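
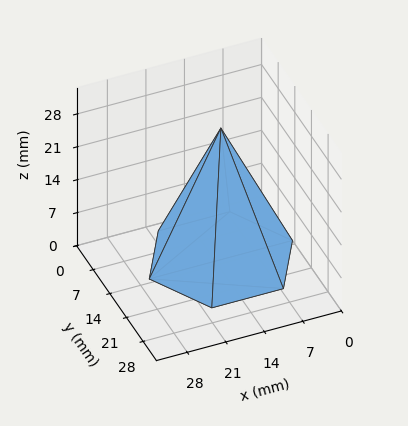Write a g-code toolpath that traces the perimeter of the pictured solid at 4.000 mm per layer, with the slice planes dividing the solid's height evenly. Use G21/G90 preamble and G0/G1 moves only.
Reading the render: the shape is a regular 6-sided pyramid, base circumscribed radius ≈ 13 mm, apex at z ≈ 28 mm (dimensions read to the nearest mm from the axis ticks). For the g-code, the solid's height is divided into equal slices at the stated Δz and each level perimeter traced with G1 moves after a G0 lift.

; perimeter-only toolpath
G21 ; units = mm
G90 ; absolute positioning
G28 ; home
; layer 1
G0 Z4.000
G0 X24.143 Y13.000
G1 X18.571 Y22.650
G1 X7.429 Y22.650
G1 X1.857 Y13.000
G1 X7.429 Y3.350
G1 X18.571 Y3.350
G1 X24.143 Y13.000
; layer 2
G0 Z8.000
G0 X22.286 Y13.000
G1 X17.643 Y21.041
G1 X8.357 Y21.041
G1 X3.714 Y13.000
G1 X8.357 Y4.959
G1 X17.643 Y4.959
G1 X22.286 Y13.000
; layer 3
G0 Z12.000
G0 X20.429 Y13.000
G1 X16.714 Y19.433
G1 X9.286 Y19.433
G1 X5.571 Y13.000
G1 X9.286 Y6.567
G1 X16.714 Y6.567
G1 X20.429 Y13.000
; layer 4
G0 Z16.000
G0 X18.571 Y13.000
G1 X15.786 Y17.825
G1 X10.214 Y17.825
G1 X7.429 Y13.000
G1 X10.214 Y8.175
G1 X15.786 Y8.175
G1 X18.571 Y13.000
; layer 5
G0 Z20.000
G0 X16.714 Y13.000
G1 X14.857 Y16.217
G1 X11.143 Y16.217
G1 X9.286 Y13.000
G1 X11.143 Y9.783
G1 X14.857 Y9.783
G1 X16.714 Y13.000
; layer 6
G0 Z24.000
G0 X14.857 Y13.000
G1 X13.929 Y14.608
G1 X12.071 Y14.608
G1 X11.143 Y13.000
G1 X12.071 Y11.392
G1 X13.929 Y11.392
G1 X14.857 Y13.000
M2 ; end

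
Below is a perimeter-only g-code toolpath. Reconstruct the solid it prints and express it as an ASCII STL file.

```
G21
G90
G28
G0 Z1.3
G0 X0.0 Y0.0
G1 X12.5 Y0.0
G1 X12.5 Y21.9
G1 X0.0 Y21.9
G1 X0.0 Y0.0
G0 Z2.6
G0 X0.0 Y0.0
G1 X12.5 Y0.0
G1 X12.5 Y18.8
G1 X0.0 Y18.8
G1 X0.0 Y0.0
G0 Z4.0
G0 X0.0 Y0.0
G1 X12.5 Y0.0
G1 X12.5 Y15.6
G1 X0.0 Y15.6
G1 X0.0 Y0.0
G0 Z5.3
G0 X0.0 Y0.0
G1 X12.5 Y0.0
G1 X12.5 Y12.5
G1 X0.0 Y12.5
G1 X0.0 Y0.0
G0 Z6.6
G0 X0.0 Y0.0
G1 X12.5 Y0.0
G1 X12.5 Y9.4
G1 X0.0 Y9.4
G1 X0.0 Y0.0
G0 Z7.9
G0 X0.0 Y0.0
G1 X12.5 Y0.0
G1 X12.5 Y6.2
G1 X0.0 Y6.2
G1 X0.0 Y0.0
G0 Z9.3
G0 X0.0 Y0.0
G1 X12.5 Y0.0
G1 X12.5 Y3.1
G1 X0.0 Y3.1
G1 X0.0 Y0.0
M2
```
solid part
  facet normal 0.0000 0.0000 -1.0000
    outer loop
      vertex 12.5 25.0 0.0
      vertex 12.5 0.0 0.0
      vertex 0.0 0.0 0.0
    endloop
  endfacet
  facet normal 0.0000 0.0000 -1.0000
    outer loop
      vertex 0.0 25.0 0.0
      vertex 12.5 25.0 0.0
      vertex 0.0 0.0 0.0
    endloop
  endfacet
  facet normal 0.0000 -1.0000 0.0000
    outer loop
      vertex 0.0 0.0 0.0
      vertex 12.5 0.0 0.0
      vertex 12.5 0.0 10.6
    endloop
  endfacet
  facet normal 0.0000 -1.0000 0.0000
    outer loop
      vertex 0.0 0.0 0.0
      vertex 12.5 0.0 10.6
      vertex 0.0 0.0 10.6
    endloop
  endfacet
  facet normal 0.0000 0.3904 0.9207
    outer loop
      vertex 0.0 0.0 10.6
      vertex 12.5 0.0 10.6
      vertex 12.5 25.0 0.0
    endloop
  endfacet
  facet normal 0.0000 0.3904 0.9207
    outer loop
      vertex 0.0 0.0 10.6
      vertex 12.5 25.0 0.0
      vertex 0.0 25.0 0.0
    endloop
  endfacet
  facet normal -1.0000 0.0000 0.0000
    outer loop
      vertex 0.0 0.0 10.6
      vertex 0.0 25.0 0.0
      vertex 0.0 0.0 0.0
    endloop
  endfacet
  facet normal 1.0000 0.0000 0.0000
    outer loop
      vertex 12.5 0.0 0.0
      vertex 12.5 25.0 0.0
      vertex 12.5 0.0 10.6
    endloop
  endfacet
endsolid part

The G0 Z moves step by Δz≈1.3 mm. The G1 loops shrink linearly with z, so the solid tapers from its base footprint up to z≈10.6. Closing with a flat bottom cap and the tapered top and triangulating gives 8 facets — a wedge (ramp): 12.5 × 25 mm base, rising to 10.6 mm along the y=0 edge and sloping linearly to z=0 at y=25.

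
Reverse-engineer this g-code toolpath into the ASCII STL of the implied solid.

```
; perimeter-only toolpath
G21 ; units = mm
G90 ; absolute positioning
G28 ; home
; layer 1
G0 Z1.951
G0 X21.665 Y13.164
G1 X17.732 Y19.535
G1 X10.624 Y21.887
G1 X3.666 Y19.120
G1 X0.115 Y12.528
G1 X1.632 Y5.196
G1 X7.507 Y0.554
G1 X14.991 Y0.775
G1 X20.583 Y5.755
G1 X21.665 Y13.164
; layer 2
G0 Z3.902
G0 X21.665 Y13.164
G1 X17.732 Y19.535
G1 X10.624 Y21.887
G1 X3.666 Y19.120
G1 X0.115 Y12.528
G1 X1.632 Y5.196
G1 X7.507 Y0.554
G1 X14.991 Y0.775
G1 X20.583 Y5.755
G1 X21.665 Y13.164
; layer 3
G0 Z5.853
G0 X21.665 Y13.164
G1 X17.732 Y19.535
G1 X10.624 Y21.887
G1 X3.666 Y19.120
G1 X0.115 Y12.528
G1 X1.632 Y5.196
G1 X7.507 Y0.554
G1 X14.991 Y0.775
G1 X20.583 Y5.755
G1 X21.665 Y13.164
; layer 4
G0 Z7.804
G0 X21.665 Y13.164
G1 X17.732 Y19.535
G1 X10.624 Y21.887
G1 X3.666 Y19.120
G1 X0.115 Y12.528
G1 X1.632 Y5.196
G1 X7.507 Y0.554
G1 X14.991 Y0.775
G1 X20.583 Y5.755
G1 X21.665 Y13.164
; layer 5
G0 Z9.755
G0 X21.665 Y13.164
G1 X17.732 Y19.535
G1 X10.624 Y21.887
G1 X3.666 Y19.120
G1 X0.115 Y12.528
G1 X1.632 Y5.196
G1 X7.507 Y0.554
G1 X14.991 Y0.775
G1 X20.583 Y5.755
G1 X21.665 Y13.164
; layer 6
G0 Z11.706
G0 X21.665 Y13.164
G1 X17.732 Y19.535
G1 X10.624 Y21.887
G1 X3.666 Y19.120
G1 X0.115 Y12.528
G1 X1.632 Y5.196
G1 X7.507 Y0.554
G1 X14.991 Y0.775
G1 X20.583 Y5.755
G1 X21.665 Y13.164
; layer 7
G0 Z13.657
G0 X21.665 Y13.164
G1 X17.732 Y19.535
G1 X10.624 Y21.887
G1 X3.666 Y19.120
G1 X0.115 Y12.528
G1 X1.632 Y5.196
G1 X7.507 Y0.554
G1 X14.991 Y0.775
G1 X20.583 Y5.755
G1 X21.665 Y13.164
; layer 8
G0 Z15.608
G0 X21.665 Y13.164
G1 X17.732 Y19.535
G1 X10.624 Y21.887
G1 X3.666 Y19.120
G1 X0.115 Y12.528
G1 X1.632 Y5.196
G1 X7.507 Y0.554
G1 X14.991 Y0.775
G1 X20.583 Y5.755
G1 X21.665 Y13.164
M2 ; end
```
solid part
  facet normal 0.0000 0.0000 -1.0000
    outer loop
      vertex 10.624 21.887 0.000
      vertex 17.732 19.535 0.000
      vertex 21.665 13.164 0.000
    endloop
  endfacet
  facet normal 0.0000 0.0000 -1.0000
    outer loop
      vertex 3.666 19.120 0.000
      vertex 10.624 21.887 0.000
      vertex 21.665 13.164 0.000
    endloop
  endfacet
  facet normal 0.0000 0.0000 -1.0000
    outer loop
      vertex 0.115 12.528 0.000
      vertex 3.666 19.120 0.000
      vertex 21.665 13.164 0.000
    endloop
  endfacet
  facet normal 0.0000 0.0000 -1.0000
    outer loop
      vertex 1.632 5.196 0.000
      vertex 0.115 12.528 0.000
      vertex 21.665 13.164 0.000
    endloop
  endfacet
  facet normal 0.0000 0.0000 -1.0000
    outer loop
      vertex 7.507 0.554 0.000
      vertex 1.632 5.196 0.000
      vertex 21.665 13.164 0.000
    endloop
  endfacet
  facet normal 0.0000 0.0000 -1.0000
    outer loop
      vertex 14.991 0.775 0.000
      vertex 7.507 0.554 0.000
      vertex 21.665 13.164 0.000
    endloop
  endfacet
  facet normal 0.0000 0.0000 -1.0000
    outer loop
      vertex 20.583 5.755 0.000
      vertex 14.991 0.775 0.000
      vertex 21.665 13.164 0.000
    endloop
  endfacet
  facet normal 0.0000 0.0000 1.0000
    outer loop
      vertex 21.665 13.164 15.608
      vertex 17.732 19.535 15.608
      vertex 10.624 21.887 15.608
    endloop
  endfacet
  facet normal 0.0000 0.0000 1.0000
    outer loop
      vertex 21.665 13.164 15.608
      vertex 10.624 21.887 15.608
      vertex 3.666 19.120 15.608
    endloop
  endfacet
  facet normal 0.0000 0.0000 1.0000
    outer loop
      vertex 21.665 13.164 15.608
      vertex 3.666 19.120 15.608
      vertex 0.115 12.528 15.608
    endloop
  endfacet
  facet normal 0.0000 0.0000 1.0000
    outer loop
      vertex 21.665 13.164 15.608
      vertex 0.115 12.528 15.608
      vertex 1.632 5.196 15.608
    endloop
  endfacet
  facet normal 0.0000 0.0000 1.0000
    outer loop
      vertex 21.665 13.164 15.608
      vertex 1.632 5.196 15.608
      vertex 7.507 0.554 15.608
    endloop
  endfacet
  facet normal 0.0000 0.0000 1.0000
    outer loop
      vertex 21.665 13.164 15.608
      vertex 7.507 0.554 15.608
      vertex 14.991 0.775 15.608
    endloop
  endfacet
  facet normal 0.0000 0.0000 1.0000
    outer loop
      vertex 21.665 13.164 15.608
      vertex 14.991 0.775 15.608
      vertex 20.583 5.755 15.608
    endloop
  endfacet
  facet normal 0.8509 0.5253 0.0000
    outer loop
      vertex 21.665 13.164 0.000
      vertex 17.732 19.535 0.000
      vertex 17.732 19.535 15.608
    endloop
  endfacet
  facet normal 0.8509 0.5253 0.0000
    outer loop
      vertex 21.665 13.164 0.000
      vertex 17.732 19.535 15.608
      vertex 21.665 13.164 15.608
    endloop
  endfacet
  facet normal 0.3141 0.9494 0.0000
    outer loop
      vertex 17.732 19.535 0.000
      vertex 10.624 21.887 0.000
      vertex 10.624 21.887 15.608
    endloop
  endfacet
  facet normal 0.3141 0.9494 0.0000
    outer loop
      vertex 17.732 19.535 0.000
      vertex 10.624 21.887 15.608
      vertex 17.732 19.535 15.608
    endloop
  endfacet
  facet normal -0.3695 0.9292 0.0000
    outer loop
      vertex 10.624 21.887 0.000
      vertex 3.666 19.120 0.000
      vertex 3.666 19.120 15.608
    endloop
  endfacet
  facet normal -0.3695 0.9292 0.0000
    outer loop
      vertex 10.624 21.887 0.000
      vertex 3.666 19.120 15.608
      vertex 10.624 21.887 15.608
    endloop
  endfacet
  facet normal -0.8804 0.4743 0.0000
    outer loop
      vertex 3.666 19.120 0.000
      vertex 0.115 12.528 0.000
      vertex 0.115 12.528 15.608
    endloop
  endfacet
  facet normal -0.8804 0.4743 0.0000
    outer loop
      vertex 3.666 19.120 0.000
      vertex 0.115 12.528 15.608
      vertex 3.666 19.120 15.608
    endloop
  endfacet
  facet normal -0.9793 -0.2026 0.0000
    outer loop
      vertex 0.115 12.528 0.000
      vertex 1.632 5.196 0.000
      vertex 1.632 5.196 15.608
    endloop
  endfacet
  facet normal -0.9793 -0.2026 0.0000
    outer loop
      vertex 0.115 12.528 0.000
      vertex 1.632 5.196 15.608
      vertex 0.115 12.528 15.608
    endloop
  endfacet
  facet normal -0.6200 -0.7846 0.0000
    outer loop
      vertex 1.632 5.196 0.000
      vertex 7.507 0.554 0.000
      vertex 7.507 0.554 15.608
    endloop
  endfacet
  facet normal -0.6200 -0.7846 0.0000
    outer loop
      vertex 1.632 5.196 0.000
      vertex 7.507 0.554 15.608
      vertex 1.632 5.196 15.608
    endloop
  endfacet
  facet normal 0.0295 -0.9996 0.0000
    outer loop
      vertex 7.507 0.554 0.000
      vertex 14.991 0.775 0.000
      vertex 14.991 0.775 15.608
    endloop
  endfacet
  facet normal 0.0295 -0.9996 0.0000
    outer loop
      vertex 7.507 0.554 0.000
      vertex 14.991 0.775 15.608
      vertex 7.507 0.554 15.608
    endloop
  endfacet
  facet normal 0.6651 -0.7468 0.0000
    outer loop
      vertex 14.991 0.775 0.000
      vertex 20.583 5.755 0.000
      vertex 20.583 5.755 15.608
    endloop
  endfacet
  facet normal 0.6651 -0.7468 0.0000
    outer loop
      vertex 14.991 0.775 0.000
      vertex 20.583 5.755 15.608
      vertex 14.991 0.775 15.608
    endloop
  endfacet
  facet normal 0.9895 -0.1445 0.0000
    outer loop
      vertex 20.583 5.755 0.000
      vertex 21.665 13.164 0.000
      vertex 21.665 13.164 15.608
    endloop
  endfacet
  facet normal 0.9895 -0.1445 0.0000
    outer loop
      vertex 20.583 5.755 0.000
      vertex 21.665 13.164 15.608
      vertex 20.583 5.755 15.608
    endloop
  endfacet
endsolid part

The G0 Z moves step by Δz≈1.951 mm. Every layer's G1 loop is the same polygon, so the solid is a straight extrusion of it from z=0 to z≈15.6. Closing with flat bottom and top caps and triangulating gives 32 facets — a regular 9-sided prism (a cylinder approximated with 9 flat sides), circumscribed radius ≈ 10.9 mm, height ≈ 15.6 mm.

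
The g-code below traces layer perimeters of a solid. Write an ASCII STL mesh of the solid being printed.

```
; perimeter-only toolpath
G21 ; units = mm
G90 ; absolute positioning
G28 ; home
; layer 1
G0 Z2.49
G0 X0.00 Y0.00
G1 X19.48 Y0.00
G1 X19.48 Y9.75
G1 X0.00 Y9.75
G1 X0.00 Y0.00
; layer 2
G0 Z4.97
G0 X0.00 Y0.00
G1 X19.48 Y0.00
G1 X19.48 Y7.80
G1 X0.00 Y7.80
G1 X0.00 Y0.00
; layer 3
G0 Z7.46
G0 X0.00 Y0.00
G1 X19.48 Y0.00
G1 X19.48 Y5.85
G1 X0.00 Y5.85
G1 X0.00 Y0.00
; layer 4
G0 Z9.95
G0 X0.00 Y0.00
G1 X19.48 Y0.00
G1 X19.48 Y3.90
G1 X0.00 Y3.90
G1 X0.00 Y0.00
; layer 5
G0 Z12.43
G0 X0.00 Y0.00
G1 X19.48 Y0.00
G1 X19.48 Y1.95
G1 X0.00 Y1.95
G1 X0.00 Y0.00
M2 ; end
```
solid part
  facet normal 0.0000 0.0000 -1.0000
    outer loop
      vertex 19.48 11.70 0.00
      vertex 19.48 0.00 0.00
      vertex 0.00 0.00 0.00
    endloop
  endfacet
  facet normal 0.0000 0.0000 -1.0000
    outer loop
      vertex 0.00 11.70 0.00
      vertex 19.48 11.70 0.00
      vertex 0.00 0.00 0.00
    endloop
  endfacet
  facet normal 0.0000 -1.0000 0.0000
    outer loop
      vertex 0.00 0.00 0.00
      vertex 19.48 0.00 0.00
      vertex 19.48 0.00 14.92
    endloop
  endfacet
  facet normal 0.0000 -1.0000 0.0000
    outer loop
      vertex 0.00 0.00 0.00
      vertex 19.48 0.00 14.92
      vertex 0.00 0.00 14.92
    endloop
  endfacet
  facet normal 0.0000 0.7869 0.6171
    outer loop
      vertex 0.00 0.00 14.92
      vertex 19.48 0.00 14.92
      vertex 19.48 11.70 0.00
    endloop
  endfacet
  facet normal 0.0000 0.7869 0.6171
    outer loop
      vertex 0.00 0.00 14.92
      vertex 19.48 11.70 0.00
      vertex 0.00 11.70 0.00
    endloop
  endfacet
  facet normal -1.0000 0.0000 0.0000
    outer loop
      vertex 0.00 0.00 14.92
      vertex 0.00 11.70 0.00
      vertex 0.00 0.00 0.00
    endloop
  endfacet
  facet normal 1.0000 0.0000 0.0000
    outer loop
      vertex 19.48 0.00 0.00
      vertex 19.48 11.70 0.00
      vertex 19.48 0.00 14.92
    endloop
  endfacet
endsolid part

The G0 Z moves step by Δz≈2.49 mm. The G1 loops shrink linearly with z, so the solid tapers from its base footprint up to z≈14.9. Closing with a flat bottom cap and the tapered top and triangulating gives 8 facets — a wedge (ramp): 19.5 × 11.7 mm base, rising to 14.9 mm along the y=0 edge and sloping linearly to z=0 at y=11.7.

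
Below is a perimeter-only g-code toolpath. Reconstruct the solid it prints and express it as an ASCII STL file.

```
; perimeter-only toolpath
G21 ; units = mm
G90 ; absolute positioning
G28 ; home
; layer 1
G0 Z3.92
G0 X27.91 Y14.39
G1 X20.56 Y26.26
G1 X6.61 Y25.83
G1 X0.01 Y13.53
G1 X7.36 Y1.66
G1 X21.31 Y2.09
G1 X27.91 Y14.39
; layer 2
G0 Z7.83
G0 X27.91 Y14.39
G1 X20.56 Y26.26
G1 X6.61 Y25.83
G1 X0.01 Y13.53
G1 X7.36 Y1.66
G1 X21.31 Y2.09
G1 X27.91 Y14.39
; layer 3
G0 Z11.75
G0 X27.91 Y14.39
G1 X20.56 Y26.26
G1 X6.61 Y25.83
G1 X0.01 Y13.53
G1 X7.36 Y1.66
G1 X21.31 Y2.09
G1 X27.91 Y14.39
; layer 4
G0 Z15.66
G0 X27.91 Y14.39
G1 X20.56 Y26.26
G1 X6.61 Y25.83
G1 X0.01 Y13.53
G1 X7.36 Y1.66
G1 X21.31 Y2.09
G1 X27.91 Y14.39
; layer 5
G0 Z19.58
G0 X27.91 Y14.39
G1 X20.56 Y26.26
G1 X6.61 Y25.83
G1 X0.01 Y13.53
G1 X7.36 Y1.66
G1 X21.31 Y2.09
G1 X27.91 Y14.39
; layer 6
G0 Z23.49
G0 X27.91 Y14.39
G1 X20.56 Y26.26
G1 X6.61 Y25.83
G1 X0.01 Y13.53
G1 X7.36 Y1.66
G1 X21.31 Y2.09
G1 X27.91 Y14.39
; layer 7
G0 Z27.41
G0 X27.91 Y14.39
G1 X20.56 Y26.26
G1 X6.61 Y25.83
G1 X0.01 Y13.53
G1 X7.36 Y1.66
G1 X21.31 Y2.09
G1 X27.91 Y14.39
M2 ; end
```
solid part
  facet normal 0.0000 0.0000 -1.0000
    outer loop
      vertex 6.61 25.83 0.00
      vertex 20.56 26.26 0.00
      vertex 27.91 14.39 0.00
    endloop
  endfacet
  facet normal 0.0000 0.0000 -1.0000
    outer loop
      vertex 0.01 13.53 0.00
      vertex 6.61 25.83 0.00
      vertex 27.91 14.39 0.00
    endloop
  endfacet
  facet normal 0.0000 0.0000 -1.0000
    outer loop
      vertex 7.36 1.66 0.00
      vertex 0.01 13.53 0.00
      vertex 27.91 14.39 0.00
    endloop
  endfacet
  facet normal 0.0000 0.0000 -1.0000
    outer loop
      vertex 21.31 2.09 0.00
      vertex 7.36 1.66 0.00
      vertex 27.91 14.39 0.00
    endloop
  endfacet
  facet normal 0.0000 0.0000 1.0000
    outer loop
      vertex 27.91 14.39 27.41
      vertex 20.56 26.26 27.41
      vertex 6.61 25.83 27.41
    endloop
  endfacet
  facet normal 0.0000 0.0000 1.0000
    outer loop
      vertex 27.91 14.39 27.41
      vertex 6.61 25.83 27.41
      vertex 0.01 13.53 27.41
    endloop
  endfacet
  facet normal 0.0000 0.0000 1.0000
    outer loop
      vertex 27.91 14.39 27.41
      vertex 0.01 13.53 27.41
      vertex 7.36 1.66 27.41
    endloop
  endfacet
  facet normal 0.0000 0.0000 1.0000
    outer loop
      vertex 27.91 14.39 27.41
      vertex 7.36 1.66 27.41
      vertex 21.31 2.09 27.41
    endloop
  endfacet
  facet normal 0.8502 0.5265 0.0000
    outer loop
      vertex 27.91 14.39 0.00
      vertex 20.56 26.26 0.00
      vertex 20.56 26.26 27.41
    endloop
  endfacet
  facet normal 0.8502 0.5265 0.0000
    outer loop
      vertex 27.91 14.39 0.00
      vertex 20.56 26.26 27.41
      vertex 27.91 14.39 27.41
    endloop
  endfacet
  facet normal -0.0308 0.9995 0.0000
    outer loop
      vertex 20.56 26.26 0.00
      vertex 6.61 25.83 0.00
      vertex 6.61 25.83 27.41
    endloop
  endfacet
  facet normal -0.0308 0.9995 0.0000
    outer loop
      vertex 20.56 26.26 0.00
      vertex 6.61 25.83 27.41
      vertex 20.56 26.26 27.41
    endloop
  endfacet
  facet normal -0.8812 0.4728 0.0000
    outer loop
      vertex 6.61 25.83 0.00
      vertex 0.01 13.53 0.00
      vertex 0.01 13.53 27.41
    endloop
  endfacet
  facet normal -0.8812 0.4728 0.0000
    outer loop
      vertex 6.61 25.83 0.00
      vertex 0.01 13.53 27.41
      vertex 6.61 25.83 27.41
    endloop
  endfacet
  facet normal -0.8502 -0.5265 0.0000
    outer loop
      vertex 0.01 13.53 0.00
      vertex 7.36 1.66 0.00
      vertex 7.36 1.66 27.41
    endloop
  endfacet
  facet normal -0.8502 -0.5265 0.0000
    outer loop
      vertex 0.01 13.53 0.00
      vertex 7.36 1.66 27.41
      vertex 0.01 13.53 27.41
    endloop
  endfacet
  facet normal 0.0308 -0.9995 0.0000
    outer loop
      vertex 7.36 1.66 0.00
      vertex 21.31 2.09 0.00
      vertex 21.31 2.09 27.41
    endloop
  endfacet
  facet normal 0.0308 -0.9995 0.0000
    outer loop
      vertex 7.36 1.66 0.00
      vertex 21.31 2.09 27.41
      vertex 7.36 1.66 27.41
    endloop
  endfacet
  facet normal 0.8812 -0.4728 0.0000
    outer loop
      vertex 21.31 2.09 0.00
      vertex 27.91 14.39 0.00
      vertex 27.91 14.39 27.41
    endloop
  endfacet
  facet normal 0.8812 -0.4728 0.0000
    outer loop
      vertex 21.31 2.09 0.00
      vertex 27.91 14.39 27.41
      vertex 21.31 2.09 27.41
    endloop
  endfacet
endsolid part

The G0 Z moves step by Δz≈3.92 mm. Every layer's G1 loop is the same polygon, so the solid is a straight extrusion of it from z=0 to z≈27.4. Closing with flat bottom and top caps and triangulating gives 20 facets — a regular 6-sided prism (a cylinder approximated with 6 flat sides), circumscribed radius ≈ 14 mm, height ≈ 27.4 mm.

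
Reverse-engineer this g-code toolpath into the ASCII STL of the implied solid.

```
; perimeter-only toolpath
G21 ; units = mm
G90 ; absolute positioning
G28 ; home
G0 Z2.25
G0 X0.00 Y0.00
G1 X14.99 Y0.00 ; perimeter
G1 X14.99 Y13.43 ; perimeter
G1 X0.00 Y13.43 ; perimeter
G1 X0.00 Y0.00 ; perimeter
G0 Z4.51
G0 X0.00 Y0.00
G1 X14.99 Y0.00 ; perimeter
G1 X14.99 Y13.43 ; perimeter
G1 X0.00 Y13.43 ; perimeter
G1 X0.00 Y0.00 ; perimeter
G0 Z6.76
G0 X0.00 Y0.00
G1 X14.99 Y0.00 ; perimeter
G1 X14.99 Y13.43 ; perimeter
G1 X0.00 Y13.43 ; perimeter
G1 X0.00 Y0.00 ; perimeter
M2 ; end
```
solid part
  facet normal 0.0000 0.0000 -1.0000
    outer loop
      vertex 14.99 13.43 0.00
      vertex 14.99 0.00 0.00
      vertex 0.00 0.00 0.00
    endloop
  endfacet
  facet normal 0.0000 0.0000 -1.0000
    outer loop
      vertex 0.00 13.43 0.00
      vertex 14.99 13.43 0.00
      vertex 0.00 0.00 0.00
    endloop
  endfacet
  facet normal 0.0000 0.0000 1.0000
    outer loop
      vertex 0.00 0.00 6.76
      vertex 14.99 0.00 6.76
      vertex 14.99 13.43 6.76
    endloop
  endfacet
  facet normal 0.0000 0.0000 1.0000
    outer loop
      vertex 0.00 0.00 6.76
      vertex 14.99 13.43 6.76
      vertex 0.00 13.43 6.76
    endloop
  endfacet
  facet normal 0.0000 -1.0000 0.0000
    outer loop
      vertex 0.00 0.00 0.00
      vertex 14.99 0.00 0.00
      vertex 14.99 0.00 6.76
    endloop
  endfacet
  facet normal 0.0000 -1.0000 0.0000
    outer loop
      vertex 0.00 0.00 0.00
      vertex 14.99 0.00 6.76
      vertex 0.00 0.00 6.76
    endloop
  endfacet
  facet normal 0.0000 1.0000 0.0000
    outer loop
      vertex 14.99 13.43 6.76
      vertex 14.99 13.43 0.00
      vertex 0.00 13.43 0.00
    endloop
  endfacet
  facet normal 0.0000 1.0000 0.0000
    outer loop
      vertex 0.00 13.43 6.76
      vertex 14.99 13.43 6.76
      vertex 0.00 13.43 0.00
    endloop
  endfacet
  facet normal -1.0000 0.0000 0.0000
    outer loop
      vertex 0.00 13.43 6.76
      vertex 0.00 13.43 0.00
      vertex 0.00 0.00 0.00
    endloop
  endfacet
  facet normal -1.0000 0.0000 0.0000
    outer loop
      vertex 0.00 0.00 6.76
      vertex 0.00 13.43 6.76
      vertex 0.00 0.00 0.00
    endloop
  endfacet
  facet normal 1.0000 0.0000 0.0000
    outer loop
      vertex 14.99 0.00 0.00
      vertex 14.99 13.43 0.00
      vertex 14.99 13.43 6.76
    endloop
  endfacet
  facet normal 1.0000 0.0000 0.0000
    outer loop
      vertex 14.99 0.00 0.00
      vertex 14.99 13.43 6.76
      vertex 14.99 0.00 6.76
    endloop
  endfacet
endsolid part

The G0 Z moves step by Δz≈2.25 mm. Every layer's G1 loop is the same polygon, so the solid is a straight extrusion of it from z=0 to z≈6.76. Closing with flat bottom and top caps and triangulating gives 12 facets — a rectangular box, roughly 15 × 13.4 mm footprint and 6.76 mm tall.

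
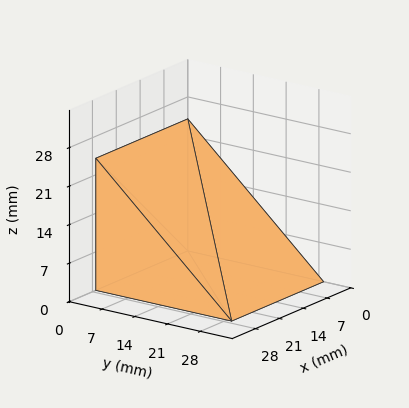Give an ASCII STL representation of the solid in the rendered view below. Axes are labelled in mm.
Reading the render: the shape is a wedge (ramp): 27 × 29 mm base, rising to 24 mm along the y=0 edge and sloping linearly to z=0 at y=29 (dimensions read to the nearest mm from the axis ticks). For the STL, each face is triangulated and given an outward normal.

solid part
  facet normal 0.0000 0.0000 -1.0000
    outer loop
      vertex 27.00 29.00 0.00
      vertex 27.00 0.00 0.00
      vertex 0.00 0.00 0.00
    endloop
  endfacet
  facet normal 0.0000 0.0000 -1.0000
    outer loop
      vertex 0.00 29.00 0.00
      vertex 27.00 29.00 0.00
      vertex 0.00 0.00 0.00
    endloop
  endfacet
  facet normal 0.0000 -1.0000 0.0000
    outer loop
      vertex 0.00 0.00 0.00
      vertex 27.00 0.00 0.00
      vertex 27.00 0.00 24.00
    endloop
  endfacet
  facet normal 0.0000 -1.0000 0.0000
    outer loop
      vertex 0.00 0.00 0.00
      vertex 27.00 0.00 24.00
      vertex 0.00 0.00 24.00
    endloop
  endfacet
  facet normal 0.0000 0.6376 0.7704
    outer loop
      vertex 0.00 0.00 24.00
      vertex 27.00 0.00 24.00
      vertex 27.00 29.00 0.00
    endloop
  endfacet
  facet normal 0.0000 0.6376 0.7704
    outer loop
      vertex 0.00 0.00 24.00
      vertex 27.00 29.00 0.00
      vertex 0.00 29.00 0.00
    endloop
  endfacet
  facet normal -1.0000 0.0000 0.0000
    outer loop
      vertex 0.00 0.00 24.00
      vertex 0.00 29.00 0.00
      vertex 0.00 0.00 0.00
    endloop
  endfacet
  facet normal 1.0000 0.0000 0.0000
    outer loop
      vertex 27.00 0.00 0.00
      vertex 27.00 29.00 0.00
      vertex 27.00 0.00 24.00
    endloop
  endfacet
endsolid part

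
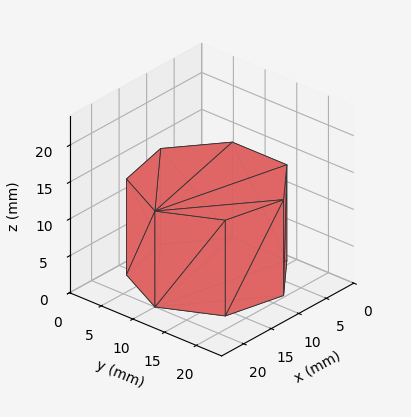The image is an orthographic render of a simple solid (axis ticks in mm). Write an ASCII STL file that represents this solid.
Reading the render: the shape is a regular 7-sided prism (a cylinder approximated with 7 flat sides), circumscribed radius ≈ 10 mm, height ≈ 13 mm (dimensions read to the nearest mm from the axis ticks). For the STL, each face is triangulated and given an outward normal.

solid part
  facet normal 0.0000 0.0000 -1.0000
    outer loop
      vertex 7.8 19.7 0.0
      vertex 16.2 17.8 0.0
      vertex 20.0 10.0 0.0
    endloop
  endfacet
  facet normal 0.0000 0.0000 -1.0000
    outer loop
      vertex 1.0 14.3 0.0
      vertex 7.8 19.7 0.0
      vertex 20.0 10.0 0.0
    endloop
  endfacet
  facet normal 0.0000 0.0000 -1.0000
    outer loop
      vertex 1.0 5.7 0.0
      vertex 1.0 14.3 0.0
      vertex 20.0 10.0 0.0
    endloop
  endfacet
  facet normal 0.0000 0.0000 -1.0000
    outer loop
      vertex 7.8 0.3 0.0
      vertex 1.0 5.7 0.0
      vertex 20.0 10.0 0.0
    endloop
  endfacet
  facet normal 0.0000 0.0000 -1.0000
    outer loop
      vertex 16.2 2.2 0.0
      vertex 7.8 0.3 0.0
      vertex 20.0 10.0 0.0
    endloop
  endfacet
  facet normal 0.0000 0.0000 1.0000
    outer loop
      vertex 20.0 10.0 13.0
      vertex 16.2 17.8 13.0
      vertex 7.8 19.7 13.0
    endloop
  endfacet
  facet normal 0.0000 0.0000 1.0000
    outer loop
      vertex 20.0 10.0 13.0
      vertex 7.8 19.7 13.0
      vertex 1.0 14.3 13.0
    endloop
  endfacet
  facet normal 0.0000 0.0000 1.0000
    outer loop
      vertex 20.0 10.0 13.0
      vertex 1.0 14.3 13.0
      vertex 1.0 5.7 13.0
    endloop
  endfacet
  facet normal 0.0000 0.0000 1.0000
    outer loop
      vertex 20.0 10.0 13.0
      vertex 1.0 5.7 13.0
      vertex 7.8 0.3 13.0
    endloop
  endfacet
  facet normal 0.0000 0.0000 1.0000
    outer loop
      vertex 20.0 10.0 13.0
      vertex 7.8 0.3 13.0
      vertex 16.2 2.2 13.0
    endloop
  endfacet
  facet normal 0.8990 0.4380 0.0000
    outer loop
      vertex 20.0 10.0 0.0
      vertex 16.2 17.8 0.0
      vertex 16.2 17.8 13.0
    endloop
  endfacet
  facet normal 0.8990 0.4380 0.0000
    outer loop
      vertex 20.0 10.0 0.0
      vertex 16.2 17.8 13.0
      vertex 20.0 10.0 13.0
    endloop
  endfacet
  facet normal 0.2206 0.9754 0.0000
    outer loop
      vertex 16.2 17.8 0.0
      vertex 7.8 19.7 0.0
      vertex 7.8 19.7 13.0
    endloop
  endfacet
  facet normal 0.2206 0.9754 0.0000
    outer loop
      vertex 16.2 17.8 0.0
      vertex 7.8 19.7 13.0
      vertex 16.2 17.8 13.0
    endloop
  endfacet
  facet normal -0.6219 0.7831 0.0000
    outer loop
      vertex 7.8 19.7 0.0
      vertex 1.0 14.3 0.0
      vertex 1.0 14.3 13.0
    endloop
  endfacet
  facet normal -0.6219 0.7831 0.0000
    outer loop
      vertex 7.8 19.7 0.0
      vertex 1.0 14.3 13.0
      vertex 7.8 19.7 13.0
    endloop
  endfacet
  facet normal -1.0000 0.0000 0.0000
    outer loop
      vertex 1.0 14.3 0.0
      vertex 1.0 5.7 0.0
      vertex 1.0 5.7 13.0
    endloop
  endfacet
  facet normal -1.0000 0.0000 0.0000
    outer loop
      vertex 1.0 14.3 0.0
      vertex 1.0 5.7 13.0
      vertex 1.0 14.3 13.0
    endloop
  endfacet
  facet normal -0.6219 -0.7831 0.0000
    outer loop
      vertex 1.0 5.7 0.0
      vertex 7.8 0.3 0.0
      vertex 7.8 0.3 13.0
    endloop
  endfacet
  facet normal -0.6219 -0.7831 0.0000
    outer loop
      vertex 1.0 5.7 0.0
      vertex 7.8 0.3 13.0
      vertex 1.0 5.7 13.0
    endloop
  endfacet
  facet normal 0.2206 -0.9754 0.0000
    outer loop
      vertex 7.8 0.3 0.0
      vertex 16.2 2.2 0.0
      vertex 16.2 2.2 13.0
    endloop
  endfacet
  facet normal 0.2206 -0.9754 0.0000
    outer loop
      vertex 7.8 0.3 0.0
      vertex 16.2 2.2 13.0
      vertex 7.8 0.3 13.0
    endloop
  endfacet
  facet normal 0.8990 -0.4380 0.0000
    outer loop
      vertex 16.2 2.2 0.0
      vertex 20.0 10.0 0.0
      vertex 20.0 10.0 13.0
    endloop
  endfacet
  facet normal 0.8990 -0.4380 0.0000
    outer loop
      vertex 16.2 2.2 0.0
      vertex 20.0 10.0 13.0
      vertex 16.2 2.2 13.0
    endloop
  endfacet
endsolid part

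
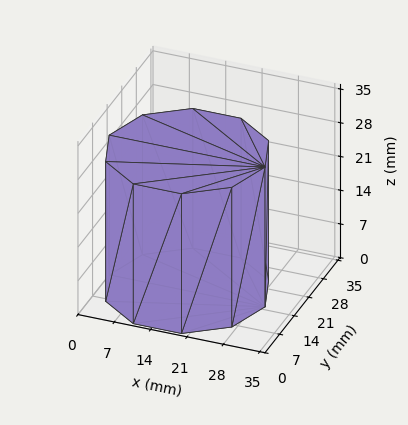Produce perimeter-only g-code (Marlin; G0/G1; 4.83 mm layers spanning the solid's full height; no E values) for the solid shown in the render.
Reading the render: the shape is a regular 10-sided prism (a cylinder approximated with 10 flat sides), circumscribed radius ≈ 15 mm, height ≈ 29 mm (dimensions read to the nearest mm from the axis ticks). For the g-code, the solid's height is divided into equal slices at the stated Δz and each level perimeter traced with G1 moves after a G0 lift.

; perimeter-only toolpath
G21 ; units = mm
G90 ; absolute positioning
G28 ; home
; layer 1
G0 Z4.83
G0 X30.00 Y15.00
G1 X27.14 Y23.82
G1 X19.64 Y29.27
G1 X10.36 Y29.27
G1 X2.86 Y23.82
G1 X0.00 Y15.00
G1 X2.86 Y6.18
G1 X10.36 Y0.73
G1 X19.64 Y0.73
G1 X27.14 Y6.18
G1 X30.00 Y15.00
; layer 2
G0 Z9.67
G0 X30.00 Y15.00
G1 X27.14 Y23.82
G1 X19.64 Y29.27
G1 X10.36 Y29.27
G1 X2.86 Y23.82
G1 X0.00 Y15.00
G1 X2.86 Y6.18
G1 X10.36 Y0.73
G1 X19.64 Y0.73
G1 X27.14 Y6.18
G1 X30.00 Y15.00
; layer 3
G0 Z14.50
G0 X30.00 Y15.00
G1 X27.14 Y23.82
G1 X19.64 Y29.27
G1 X10.36 Y29.27
G1 X2.86 Y23.82
G1 X0.00 Y15.00
G1 X2.86 Y6.18
G1 X10.36 Y0.73
G1 X19.64 Y0.73
G1 X27.14 Y6.18
G1 X30.00 Y15.00
; layer 4
G0 Z19.33
G0 X30.00 Y15.00
G1 X27.14 Y23.82
G1 X19.64 Y29.27
G1 X10.36 Y29.27
G1 X2.86 Y23.82
G1 X0.00 Y15.00
G1 X2.86 Y6.18
G1 X10.36 Y0.73
G1 X19.64 Y0.73
G1 X27.14 Y6.18
G1 X30.00 Y15.00
; layer 5
G0 Z24.17
G0 X30.00 Y15.00
G1 X27.14 Y23.82
G1 X19.64 Y29.27
G1 X10.36 Y29.27
G1 X2.86 Y23.82
G1 X0.00 Y15.00
G1 X2.86 Y6.18
G1 X10.36 Y0.73
G1 X19.64 Y0.73
G1 X27.14 Y6.18
G1 X30.00 Y15.00
; layer 6
G0 Z29.00
G0 X30.00 Y15.00
G1 X27.14 Y23.82
G1 X19.64 Y29.27
G1 X10.36 Y29.27
G1 X2.86 Y23.82
G1 X0.00 Y15.00
G1 X2.86 Y6.18
G1 X10.36 Y0.73
G1 X19.64 Y0.73
G1 X27.14 Y6.18
G1 X30.00 Y15.00
M2 ; end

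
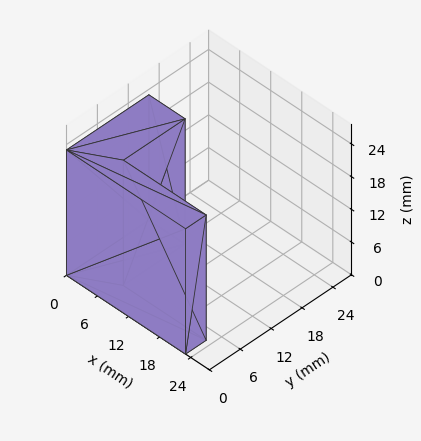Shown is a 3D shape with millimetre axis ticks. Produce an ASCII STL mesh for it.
Reading the render: the shape is an L-shaped prism: outer 23 × 16 mm, arm thicknesses ≈ 4 mm (horizontal) and 7 mm (vertical), extruded 23 mm in z (dimensions read to the nearest mm from the axis ticks). For the STL, each face is triangulated and given an outward normal.

solid part
  facet normal 0.0000 0.0000 -1.0000
    outer loop
      vertex 23.0 4.0 0.0
      vertex 23.0 0.0 0.0
      vertex 0.0 0.0 0.0
    endloop
  endfacet
  facet normal 0.0000 0.0000 -1.0000
    outer loop
      vertex 7.0 4.0 0.0
      vertex 23.0 4.0 0.0
      vertex 0.0 0.0 0.0
    endloop
  endfacet
  facet normal 0.0000 0.0000 -1.0000
    outer loop
      vertex 7.0 16.0 0.0
      vertex 7.0 4.0 0.0
      vertex 0.0 0.0 0.0
    endloop
  endfacet
  facet normal 0.0000 0.0000 -1.0000
    outer loop
      vertex 0.0 16.0 0.0
      vertex 7.0 16.0 0.0
      vertex 0.0 0.0 0.0
    endloop
  endfacet
  facet normal 0.0000 0.0000 1.0000
    outer loop
      vertex 0.0 0.0 23.0
      vertex 23.0 0.0 23.0
      vertex 23.0 4.0 23.0
    endloop
  endfacet
  facet normal 0.0000 0.0000 1.0000
    outer loop
      vertex 0.0 0.0 23.0
      vertex 23.0 4.0 23.0
      vertex 7.0 4.0 23.0
    endloop
  endfacet
  facet normal 0.0000 0.0000 1.0000
    outer loop
      vertex 0.0 0.0 23.0
      vertex 7.0 4.0 23.0
      vertex 7.0 16.0 23.0
    endloop
  endfacet
  facet normal 0.0000 0.0000 1.0000
    outer loop
      vertex 0.0 0.0 23.0
      vertex 7.0 16.0 23.0
      vertex 0.0 16.0 23.0
    endloop
  endfacet
  facet normal 0.0000 -1.0000 0.0000
    outer loop
      vertex 0.0 0.0 0.0
      vertex 23.0 0.0 0.0
      vertex 23.0 0.0 23.0
    endloop
  endfacet
  facet normal 0.0000 -1.0000 0.0000
    outer loop
      vertex 0.0 0.0 0.0
      vertex 23.0 0.0 23.0
      vertex 0.0 0.0 23.0
    endloop
  endfacet
  facet normal 1.0000 0.0000 0.0000
    outer loop
      vertex 23.0 0.0 0.0
      vertex 23.0 4.0 0.0
      vertex 23.0 4.0 23.0
    endloop
  endfacet
  facet normal 1.0000 0.0000 0.0000
    outer loop
      vertex 23.0 0.0 0.0
      vertex 23.0 4.0 23.0
      vertex 23.0 0.0 23.0
    endloop
  endfacet
  facet normal 0.0000 1.0000 0.0000
    outer loop
      vertex 23.0 4.0 0.0
      vertex 7.0 4.0 0.0
      vertex 7.0 4.0 23.0
    endloop
  endfacet
  facet normal 0.0000 1.0000 0.0000
    outer loop
      vertex 23.0 4.0 0.0
      vertex 7.0 4.0 23.0
      vertex 23.0 4.0 23.0
    endloop
  endfacet
  facet normal 1.0000 0.0000 0.0000
    outer loop
      vertex 7.0 4.0 0.0
      vertex 7.0 16.0 0.0
      vertex 7.0 16.0 23.0
    endloop
  endfacet
  facet normal 1.0000 0.0000 0.0000
    outer loop
      vertex 7.0 4.0 0.0
      vertex 7.0 16.0 23.0
      vertex 7.0 4.0 23.0
    endloop
  endfacet
  facet normal 0.0000 1.0000 0.0000
    outer loop
      vertex 7.0 16.0 0.0
      vertex 0.0 16.0 0.0
      vertex 0.0 16.0 23.0
    endloop
  endfacet
  facet normal 0.0000 1.0000 0.0000
    outer loop
      vertex 7.0 16.0 0.0
      vertex 0.0 16.0 23.0
      vertex 7.0 16.0 23.0
    endloop
  endfacet
  facet normal -1.0000 0.0000 0.0000
    outer loop
      vertex 0.0 16.0 0.0
      vertex 0.0 0.0 0.0
      vertex 0.0 0.0 23.0
    endloop
  endfacet
  facet normal -1.0000 0.0000 0.0000
    outer loop
      vertex 0.0 16.0 0.0
      vertex 0.0 0.0 23.0
      vertex 0.0 16.0 23.0
    endloop
  endfacet
endsolid part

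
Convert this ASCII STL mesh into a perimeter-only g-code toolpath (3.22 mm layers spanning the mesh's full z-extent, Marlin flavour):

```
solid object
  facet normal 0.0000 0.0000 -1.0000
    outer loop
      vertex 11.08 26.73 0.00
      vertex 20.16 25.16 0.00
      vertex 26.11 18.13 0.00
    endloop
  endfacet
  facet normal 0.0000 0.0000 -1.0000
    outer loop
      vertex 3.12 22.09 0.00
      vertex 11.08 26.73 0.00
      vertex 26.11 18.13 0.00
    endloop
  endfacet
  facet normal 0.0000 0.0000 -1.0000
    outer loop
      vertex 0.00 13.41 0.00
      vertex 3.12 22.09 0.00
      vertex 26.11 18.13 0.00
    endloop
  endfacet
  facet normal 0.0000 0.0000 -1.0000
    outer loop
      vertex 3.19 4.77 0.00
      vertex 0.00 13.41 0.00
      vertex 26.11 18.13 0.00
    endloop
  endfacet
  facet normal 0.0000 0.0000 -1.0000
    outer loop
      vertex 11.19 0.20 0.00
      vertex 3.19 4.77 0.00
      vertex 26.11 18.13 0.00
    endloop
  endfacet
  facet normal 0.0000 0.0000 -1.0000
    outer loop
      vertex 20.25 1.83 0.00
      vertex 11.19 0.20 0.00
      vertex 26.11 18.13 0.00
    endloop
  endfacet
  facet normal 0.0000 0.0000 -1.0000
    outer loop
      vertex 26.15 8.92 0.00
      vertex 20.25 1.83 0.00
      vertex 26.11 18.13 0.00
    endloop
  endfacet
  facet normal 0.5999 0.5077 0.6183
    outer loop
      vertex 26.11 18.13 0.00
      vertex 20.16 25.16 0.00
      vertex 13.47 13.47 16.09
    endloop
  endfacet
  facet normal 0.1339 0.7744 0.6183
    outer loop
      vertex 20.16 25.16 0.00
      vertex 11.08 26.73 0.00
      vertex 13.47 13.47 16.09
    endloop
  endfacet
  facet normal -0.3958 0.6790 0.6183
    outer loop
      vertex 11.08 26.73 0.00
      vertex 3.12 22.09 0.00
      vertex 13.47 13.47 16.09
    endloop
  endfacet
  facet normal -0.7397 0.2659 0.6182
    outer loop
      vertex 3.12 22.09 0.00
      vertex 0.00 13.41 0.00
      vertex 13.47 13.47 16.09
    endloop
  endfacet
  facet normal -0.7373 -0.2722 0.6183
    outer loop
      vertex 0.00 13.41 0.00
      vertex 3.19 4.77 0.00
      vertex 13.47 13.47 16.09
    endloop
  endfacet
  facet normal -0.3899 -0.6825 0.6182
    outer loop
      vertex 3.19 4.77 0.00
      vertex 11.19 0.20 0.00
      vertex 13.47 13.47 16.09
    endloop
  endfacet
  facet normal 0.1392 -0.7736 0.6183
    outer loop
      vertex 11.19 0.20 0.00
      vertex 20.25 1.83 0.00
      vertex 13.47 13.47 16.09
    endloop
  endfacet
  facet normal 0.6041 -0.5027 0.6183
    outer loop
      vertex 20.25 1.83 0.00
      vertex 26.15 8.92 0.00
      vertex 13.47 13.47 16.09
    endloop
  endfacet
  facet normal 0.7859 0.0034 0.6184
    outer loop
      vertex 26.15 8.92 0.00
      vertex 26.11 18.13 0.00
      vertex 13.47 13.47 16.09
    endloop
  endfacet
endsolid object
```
; perimeter-only toolpath
G21 ; units = mm
G90 ; absolute positioning
G28 ; home
; layer 1
G0 Z3.22
G0 X23.58 Y17.20
G1 X18.82 Y22.82
G1 X11.56 Y24.08
G1 X5.19 Y20.37
G1 X2.69 Y13.42
G1 X5.25 Y6.51
G1 X11.65 Y2.85
G1 X18.89 Y4.16
G1 X23.61 Y9.83
G1 X23.58 Y17.20
; layer 2
G0 Z6.44
G0 X21.05 Y16.27
G1 X17.48 Y20.48
G1 X12.04 Y21.43
G1 X7.26 Y18.64
G1 X5.39 Y13.43
G1 X7.30 Y8.25
G1 X12.10 Y5.51
G1 X17.54 Y6.49
G1 X21.08 Y10.74
G1 X21.05 Y16.27
; layer 3
G0 Z9.65
G0 X18.53 Y15.33
G1 X16.15 Y18.15
G1 X12.51 Y18.77
G1 X9.33 Y16.92
G1 X8.08 Y13.45
G1 X9.36 Y9.99
G1 X12.56 Y8.16
G1 X16.18 Y8.81
G1 X18.54 Y11.65
G1 X18.53 Y15.33
; layer 4
G0 Z12.87
G0 X16.00 Y14.40
G1 X14.81 Y15.81
G1 X12.99 Y16.12
G1 X11.40 Y15.19
G1 X10.78 Y13.46
G1 X11.41 Y11.73
G1 X13.01 Y10.82
G1 X14.83 Y11.14
G1 X16.01 Y12.56
G1 X16.00 Y14.40
M2 ; end

The solid is a regular 9-sided pyramid, base circumscribed radius ≈ 13.5 mm, apex at z ≈ 16.1 mm. Slicing at Δz = 3.22 mm — 5 equal slices spanning the solid's height, so layer i sits at z = i·h/5 — gives 4 non-empty perimeters. Each is a 9-segment closed polygon; G0 lifts to the layer z and rapids to the start vertex, then G1 traces the edges. The cross-section shrinks linearly with z (the slice at the apex is degenerate and omitted).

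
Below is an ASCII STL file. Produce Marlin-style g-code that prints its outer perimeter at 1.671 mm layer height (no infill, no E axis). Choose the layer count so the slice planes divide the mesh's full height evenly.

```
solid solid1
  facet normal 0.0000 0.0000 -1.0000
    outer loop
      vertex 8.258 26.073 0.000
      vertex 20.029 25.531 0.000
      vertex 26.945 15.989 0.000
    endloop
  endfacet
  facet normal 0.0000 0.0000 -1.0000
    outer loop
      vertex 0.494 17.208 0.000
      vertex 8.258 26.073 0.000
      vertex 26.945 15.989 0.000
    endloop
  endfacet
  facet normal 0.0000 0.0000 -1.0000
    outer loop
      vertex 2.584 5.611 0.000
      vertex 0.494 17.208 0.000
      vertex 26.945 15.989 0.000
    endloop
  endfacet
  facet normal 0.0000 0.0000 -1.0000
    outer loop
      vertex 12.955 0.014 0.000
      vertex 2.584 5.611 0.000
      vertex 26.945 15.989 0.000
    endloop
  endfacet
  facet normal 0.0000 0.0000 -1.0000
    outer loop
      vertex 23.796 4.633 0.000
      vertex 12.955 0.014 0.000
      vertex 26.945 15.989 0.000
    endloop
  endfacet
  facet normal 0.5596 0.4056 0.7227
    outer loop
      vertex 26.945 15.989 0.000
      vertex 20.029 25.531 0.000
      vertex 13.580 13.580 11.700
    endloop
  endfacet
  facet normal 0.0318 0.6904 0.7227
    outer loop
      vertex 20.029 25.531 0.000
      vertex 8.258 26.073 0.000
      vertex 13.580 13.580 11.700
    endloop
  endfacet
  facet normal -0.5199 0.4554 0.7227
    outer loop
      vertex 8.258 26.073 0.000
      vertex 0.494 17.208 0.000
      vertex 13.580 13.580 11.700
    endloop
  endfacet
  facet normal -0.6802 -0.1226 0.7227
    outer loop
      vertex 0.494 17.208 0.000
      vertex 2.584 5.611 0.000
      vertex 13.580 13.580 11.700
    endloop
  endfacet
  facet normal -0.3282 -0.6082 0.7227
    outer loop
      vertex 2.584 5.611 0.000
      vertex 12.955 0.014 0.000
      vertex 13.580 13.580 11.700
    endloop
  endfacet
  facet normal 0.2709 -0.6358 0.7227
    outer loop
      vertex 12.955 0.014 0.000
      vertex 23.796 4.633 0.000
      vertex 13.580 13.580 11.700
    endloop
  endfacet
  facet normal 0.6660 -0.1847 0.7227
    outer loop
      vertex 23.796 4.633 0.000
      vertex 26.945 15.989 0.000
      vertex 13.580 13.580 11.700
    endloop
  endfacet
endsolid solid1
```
; perimeter-only toolpath
G21 ; units = mm
G90 ; absolute positioning
G28 ; home
; layer 1
G0 Z1.671
G0 X25.036 Y15.645
G1 X19.108 Y23.824
G1 X9.018 Y24.288
G1 X2.363 Y16.690
G1 X4.155 Y6.749
G1 X13.044 Y1.952
G1 X22.337 Y5.911
G1 X25.036 Y15.645
; layer 2
G0 Z3.343
G0 X23.126 Y15.301
G1 X18.186 Y22.116
G1 X9.779 Y22.504
G1 X4.233 Y16.171
G1 X5.726 Y7.888
G1 X13.134 Y3.890
G1 X20.877 Y7.189
G1 X23.126 Y15.301
; layer 3
G0 Z5.014
G0 X21.217 Y14.957
G1 X17.265 Y20.409
G1 X10.539 Y20.719
G1 X6.102 Y15.653
G1 X7.297 Y9.026
G1 X13.223 Y5.828
G1 X19.418 Y8.467
G1 X21.217 Y14.957
; layer 4
G0 Z6.686
G0 X19.308 Y14.612
G1 X16.344 Y18.702
G1 X11.299 Y18.934
G1 X7.972 Y15.135
G1 X8.867 Y10.165
G1 X13.312 Y7.766
G1 X17.958 Y9.746
G1 X19.308 Y14.612
; layer 5
G0 Z8.357
G0 X17.399 Y14.268
G1 X15.423 Y16.995
G1 X12.059 Y17.149
G1 X9.841 Y14.617
G1 X10.438 Y11.303
G1 X13.401 Y9.704
G1 X16.499 Y11.024
G1 X17.399 Y14.268
; layer 6
G0 Z10.029
G0 X15.489 Y13.924
G1 X14.501 Y15.287
G1 X12.820 Y15.365
G1 X11.711 Y14.098
G1 X12.009 Y12.442
G1 X13.491 Y11.642
G1 X15.039 Y12.302
G1 X15.489 Y13.924
M2 ; end

The solid is a regular 7-sided pyramid, base circumscribed radius ≈ 13.6 mm, apex at z ≈ 11.7 mm. Slicing at Δz = 1.671 mm — 7 equal slices spanning the solid's height, so layer i sits at z = i·h/7 — gives 6 non-empty perimeters. Each is a 7-segment closed polygon; G0 lifts to the layer z and rapids to the start vertex, then G1 traces the edges. The cross-section shrinks linearly with z (the slice at the apex is degenerate and omitted).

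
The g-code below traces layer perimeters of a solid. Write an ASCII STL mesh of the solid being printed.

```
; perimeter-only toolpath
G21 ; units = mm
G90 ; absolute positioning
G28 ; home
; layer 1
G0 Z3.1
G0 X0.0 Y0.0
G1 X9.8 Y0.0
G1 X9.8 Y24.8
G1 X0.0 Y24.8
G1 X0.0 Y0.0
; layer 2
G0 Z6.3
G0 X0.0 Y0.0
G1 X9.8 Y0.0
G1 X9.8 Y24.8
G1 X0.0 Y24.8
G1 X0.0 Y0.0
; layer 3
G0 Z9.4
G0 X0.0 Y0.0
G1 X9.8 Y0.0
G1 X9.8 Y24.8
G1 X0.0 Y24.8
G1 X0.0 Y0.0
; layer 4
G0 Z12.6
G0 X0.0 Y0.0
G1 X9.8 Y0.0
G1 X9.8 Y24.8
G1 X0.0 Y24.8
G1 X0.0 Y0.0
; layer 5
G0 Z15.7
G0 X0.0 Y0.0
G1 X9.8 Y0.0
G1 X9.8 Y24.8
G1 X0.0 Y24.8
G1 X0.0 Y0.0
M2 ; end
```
solid part
  facet normal 0.0000 0.0000 -1.0000
    outer loop
      vertex 9.8 24.8 0.0
      vertex 9.8 0.0 0.0
      vertex 0.0 0.0 0.0
    endloop
  endfacet
  facet normal 0.0000 0.0000 -1.0000
    outer loop
      vertex 0.0 24.8 0.0
      vertex 9.8 24.8 0.0
      vertex 0.0 0.0 0.0
    endloop
  endfacet
  facet normal 0.0000 0.0000 1.0000
    outer loop
      vertex 0.0 0.0 15.7
      vertex 9.8 0.0 15.7
      vertex 9.8 24.8 15.7
    endloop
  endfacet
  facet normal 0.0000 0.0000 1.0000
    outer loop
      vertex 0.0 0.0 15.7
      vertex 9.8 24.8 15.7
      vertex 0.0 24.8 15.7
    endloop
  endfacet
  facet normal 0.0000 -1.0000 0.0000
    outer loop
      vertex 0.0 0.0 0.0
      vertex 9.8 0.0 0.0
      vertex 9.8 0.0 15.7
    endloop
  endfacet
  facet normal 0.0000 -1.0000 0.0000
    outer loop
      vertex 0.0 0.0 0.0
      vertex 9.8 0.0 15.7
      vertex 0.0 0.0 15.7
    endloop
  endfacet
  facet normal 0.0000 1.0000 0.0000
    outer loop
      vertex 9.8 24.8 15.7
      vertex 9.8 24.8 0.0
      vertex 0.0 24.8 0.0
    endloop
  endfacet
  facet normal 0.0000 1.0000 0.0000
    outer loop
      vertex 0.0 24.8 15.7
      vertex 9.8 24.8 15.7
      vertex 0.0 24.8 0.0
    endloop
  endfacet
  facet normal -1.0000 0.0000 0.0000
    outer loop
      vertex 0.0 24.8 15.7
      vertex 0.0 24.8 0.0
      vertex 0.0 0.0 0.0
    endloop
  endfacet
  facet normal -1.0000 0.0000 0.0000
    outer loop
      vertex 0.0 0.0 15.7
      vertex 0.0 24.8 15.7
      vertex 0.0 0.0 0.0
    endloop
  endfacet
  facet normal 1.0000 0.0000 0.0000
    outer loop
      vertex 9.8 0.0 0.0
      vertex 9.8 24.8 0.0
      vertex 9.8 24.8 15.7
    endloop
  endfacet
  facet normal 1.0000 0.0000 0.0000
    outer loop
      vertex 9.8 0.0 0.0
      vertex 9.8 24.8 15.7
      vertex 9.8 0.0 15.7
    endloop
  endfacet
endsolid part

The G0 Z moves step by Δz≈3.1 mm. Every layer's G1 loop is the same polygon, so the solid is a straight extrusion of it from z=0 to z≈15.7. Closing with flat bottom and top caps and triangulating gives 12 facets — a rectangular box, roughly 9.8 × 24.8 mm footprint and 15.7 mm tall.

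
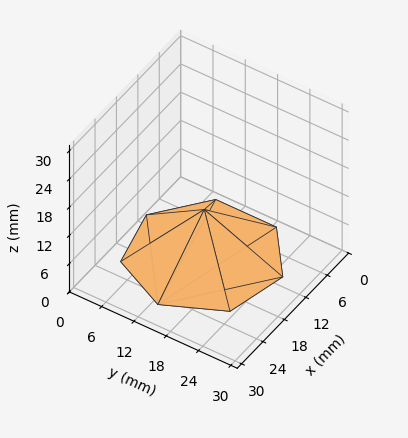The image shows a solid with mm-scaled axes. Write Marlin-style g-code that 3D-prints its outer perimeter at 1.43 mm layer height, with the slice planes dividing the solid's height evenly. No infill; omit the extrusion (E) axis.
Reading the render: the shape is a regular 7-sided pyramid, base circumscribed radius ≈ 13 mm, apex at z ≈ 10 mm (dimensions read to the nearest mm from the axis ticks). For the g-code, the solid's height is divided into equal slices at the stated Δz and each level perimeter traced with G1 moves after a G0 lift.

; perimeter-only toolpath
G21 ; units = mm
G90 ; absolute positioning
G28 ; home
; layer 1
G0 Z1.43
G0 X24.14 Y13.00
G1 X19.95 Y21.71
G1 X10.52 Y23.86
G1 X2.96 Y17.83
G1 X2.96 Y8.17
G1 X10.52 Y2.14
G1 X19.95 Y4.29
G1 X24.14 Y13.00
; layer 2
G0 Z2.86
G0 X22.29 Y13.00
G1 X18.79 Y20.26
G1 X10.94 Y22.05
G1 X4.64 Y17.03
G1 X4.64 Y8.97
G1 X10.94 Y3.95
G1 X18.79 Y5.74
G1 X22.29 Y13.00
; layer 3
G0 Z4.29
G0 X20.43 Y13.00
G1 X17.63 Y18.81
G1 X11.35 Y20.24
G1 X6.31 Y16.22
G1 X6.31 Y9.78
G1 X11.35 Y5.76
G1 X17.63 Y7.19
G1 X20.43 Y13.00
; layer 4
G0 Z5.71
G0 X18.57 Y13.00
G1 X16.48 Y17.35
G1 X11.76 Y18.43
G1 X7.98 Y15.42
G1 X7.98 Y10.58
G1 X11.76 Y7.57
G1 X16.48 Y8.65
G1 X18.57 Y13.00
; layer 5
G0 Z7.14
G0 X16.71 Y13.00
G1 X15.32 Y15.90
G1 X12.17 Y16.62
G1 X9.65 Y14.61
G1 X9.65 Y11.39
G1 X12.17 Y9.38
G1 X15.32 Y10.10
G1 X16.71 Y13.00
; layer 6
G0 Z8.57
G0 X14.86 Y13.00
G1 X14.16 Y14.45
G1 X12.59 Y14.81
G1 X11.33 Y13.81
G1 X11.33 Y12.19
G1 X12.59 Y11.19
G1 X14.16 Y11.55
G1 X14.86 Y13.00
M2 ; end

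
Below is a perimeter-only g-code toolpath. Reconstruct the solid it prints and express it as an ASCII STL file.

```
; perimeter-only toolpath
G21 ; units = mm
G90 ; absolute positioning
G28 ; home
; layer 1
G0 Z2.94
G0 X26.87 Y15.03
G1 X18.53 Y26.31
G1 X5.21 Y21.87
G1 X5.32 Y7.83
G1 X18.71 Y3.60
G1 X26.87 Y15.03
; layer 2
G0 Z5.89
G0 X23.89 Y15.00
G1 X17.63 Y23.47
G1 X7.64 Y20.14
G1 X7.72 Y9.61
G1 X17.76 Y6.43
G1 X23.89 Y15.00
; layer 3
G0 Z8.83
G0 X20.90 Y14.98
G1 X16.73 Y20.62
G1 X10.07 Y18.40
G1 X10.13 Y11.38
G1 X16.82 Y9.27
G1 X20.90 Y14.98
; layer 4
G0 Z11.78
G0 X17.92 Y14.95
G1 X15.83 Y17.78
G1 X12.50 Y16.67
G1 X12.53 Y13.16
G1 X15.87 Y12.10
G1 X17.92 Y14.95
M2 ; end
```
solid part
  facet normal 0.0000 0.0000 -1.0000
    outer loop
      vertex 2.78 23.61 0.00
      vertex 19.43 29.16 0.00
      vertex 29.86 15.05 0.00
    endloop
  endfacet
  facet normal 0.0000 0.0000 -1.0000
    outer loop
      vertex 2.92 6.06 0.00
      vertex 2.78 23.61 0.00
      vertex 29.86 15.05 0.00
    endloop
  endfacet
  facet normal 0.0000 0.0000 -1.0000
    outer loop
      vertex 19.65 0.77 0.00
      vertex 2.92 6.06 0.00
      vertex 29.86 15.05 0.00
    endloop
  endfacet
  facet normal 0.6217 0.4595 0.6343
    outer loop
      vertex 29.86 15.05 0.00
      vertex 19.43 29.16 0.00
      vertex 14.93 14.93 14.72
    endloop
  endfacet
  facet normal -0.2445 0.7334 0.6343
    outer loop
      vertex 19.43 29.16 0.00
      vertex 2.78 23.61 0.00
      vertex 14.93 14.93 14.72
    endloop
  endfacet
  facet normal -0.7730 -0.0062 0.6344
    outer loop
      vertex 2.78 23.61 0.00
      vertex 2.92 6.06 0.00
      vertex 14.93 14.93 14.72
    endloop
  endfacet
  facet normal -0.2331 -0.7371 0.6343
    outer loop
      vertex 2.92 6.06 0.00
      vertex 19.65 0.77 0.00
      vertex 14.93 14.93 14.72
    endloop
  endfacet
  facet normal 0.6289 -0.4497 0.6342
    outer loop
      vertex 19.65 0.77 0.00
      vertex 29.86 15.05 0.00
      vertex 14.93 14.93 14.72
    endloop
  endfacet
endsolid part

The G0 Z moves step by Δz≈2.94 mm. The G1 loops shrink linearly with z, so the solid tapers from its base footprint up to z≈14.7. Closing with a flat bottom cap and the tapered top and triangulating gives 8 facets — a regular 5-sided pyramid, base circumscribed radius ≈ 14.9 mm, apex at z ≈ 14.7 mm.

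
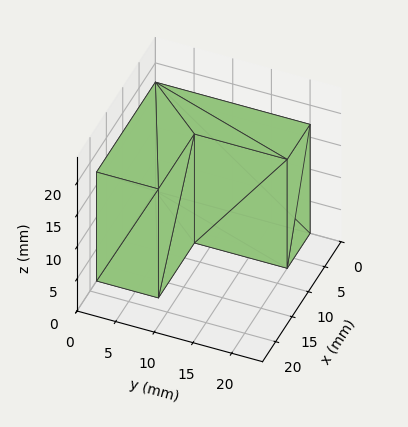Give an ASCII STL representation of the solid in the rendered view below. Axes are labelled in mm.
Reading the render: the shape is an L-shaped prism: outer 18 × 20 mm, arm thicknesses ≈ 8 mm (horizontal) and 7 mm (vertical), extruded 17 mm in z (dimensions read to the nearest mm from the axis ticks). For the STL, each face is triangulated and given an outward normal.

solid part
  facet normal 0.0000 0.0000 -1.0000
    outer loop
      vertex 18.00 8.00 0.00
      vertex 18.00 0.00 0.00
      vertex 0.00 0.00 0.00
    endloop
  endfacet
  facet normal 0.0000 0.0000 -1.0000
    outer loop
      vertex 7.00 8.00 0.00
      vertex 18.00 8.00 0.00
      vertex 0.00 0.00 0.00
    endloop
  endfacet
  facet normal 0.0000 0.0000 -1.0000
    outer loop
      vertex 7.00 20.00 0.00
      vertex 7.00 8.00 0.00
      vertex 0.00 0.00 0.00
    endloop
  endfacet
  facet normal 0.0000 0.0000 -1.0000
    outer loop
      vertex 0.00 20.00 0.00
      vertex 7.00 20.00 0.00
      vertex 0.00 0.00 0.00
    endloop
  endfacet
  facet normal 0.0000 0.0000 1.0000
    outer loop
      vertex 0.00 0.00 17.00
      vertex 18.00 0.00 17.00
      vertex 18.00 8.00 17.00
    endloop
  endfacet
  facet normal 0.0000 0.0000 1.0000
    outer loop
      vertex 0.00 0.00 17.00
      vertex 18.00 8.00 17.00
      vertex 7.00 8.00 17.00
    endloop
  endfacet
  facet normal 0.0000 0.0000 1.0000
    outer loop
      vertex 0.00 0.00 17.00
      vertex 7.00 8.00 17.00
      vertex 7.00 20.00 17.00
    endloop
  endfacet
  facet normal 0.0000 0.0000 1.0000
    outer loop
      vertex 0.00 0.00 17.00
      vertex 7.00 20.00 17.00
      vertex 0.00 20.00 17.00
    endloop
  endfacet
  facet normal 0.0000 -1.0000 0.0000
    outer loop
      vertex 0.00 0.00 0.00
      vertex 18.00 0.00 0.00
      vertex 18.00 0.00 17.00
    endloop
  endfacet
  facet normal 0.0000 -1.0000 0.0000
    outer loop
      vertex 0.00 0.00 0.00
      vertex 18.00 0.00 17.00
      vertex 0.00 0.00 17.00
    endloop
  endfacet
  facet normal 1.0000 0.0000 0.0000
    outer loop
      vertex 18.00 0.00 0.00
      vertex 18.00 8.00 0.00
      vertex 18.00 8.00 17.00
    endloop
  endfacet
  facet normal 1.0000 0.0000 0.0000
    outer loop
      vertex 18.00 0.00 0.00
      vertex 18.00 8.00 17.00
      vertex 18.00 0.00 17.00
    endloop
  endfacet
  facet normal 0.0000 1.0000 0.0000
    outer loop
      vertex 18.00 8.00 0.00
      vertex 7.00 8.00 0.00
      vertex 7.00 8.00 17.00
    endloop
  endfacet
  facet normal 0.0000 1.0000 0.0000
    outer loop
      vertex 18.00 8.00 0.00
      vertex 7.00 8.00 17.00
      vertex 18.00 8.00 17.00
    endloop
  endfacet
  facet normal 1.0000 0.0000 0.0000
    outer loop
      vertex 7.00 8.00 0.00
      vertex 7.00 20.00 0.00
      vertex 7.00 20.00 17.00
    endloop
  endfacet
  facet normal 1.0000 0.0000 0.0000
    outer loop
      vertex 7.00 8.00 0.00
      vertex 7.00 20.00 17.00
      vertex 7.00 8.00 17.00
    endloop
  endfacet
  facet normal 0.0000 1.0000 0.0000
    outer loop
      vertex 7.00 20.00 0.00
      vertex 0.00 20.00 0.00
      vertex 0.00 20.00 17.00
    endloop
  endfacet
  facet normal 0.0000 1.0000 0.0000
    outer loop
      vertex 7.00 20.00 0.00
      vertex 0.00 20.00 17.00
      vertex 7.00 20.00 17.00
    endloop
  endfacet
  facet normal -1.0000 0.0000 0.0000
    outer loop
      vertex 0.00 20.00 0.00
      vertex 0.00 0.00 0.00
      vertex 0.00 0.00 17.00
    endloop
  endfacet
  facet normal -1.0000 0.0000 0.0000
    outer loop
      vertex 0.00 20.00 0.00
      vertex 0.00 0.00 17.00
      vertex 0.00 20.00 17.00
    endloop
  endfacet
endsolid part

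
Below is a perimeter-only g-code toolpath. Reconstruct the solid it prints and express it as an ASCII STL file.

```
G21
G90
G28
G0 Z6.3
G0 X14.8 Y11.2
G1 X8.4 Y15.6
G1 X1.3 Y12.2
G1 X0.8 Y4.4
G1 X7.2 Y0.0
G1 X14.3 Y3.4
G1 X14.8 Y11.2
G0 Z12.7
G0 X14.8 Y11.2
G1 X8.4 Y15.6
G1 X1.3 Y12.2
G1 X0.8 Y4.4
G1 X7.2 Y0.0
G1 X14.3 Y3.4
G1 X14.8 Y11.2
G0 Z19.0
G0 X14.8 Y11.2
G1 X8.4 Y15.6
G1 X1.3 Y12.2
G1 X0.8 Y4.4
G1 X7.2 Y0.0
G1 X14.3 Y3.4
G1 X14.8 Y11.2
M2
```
solid part
  facet normal 0.0000 0.0000 -1.0000
    outer loop
      vertex 1.3 12.2 0.0
      vertex 8.4 15.6 0.0
      vertex 14.8 11.2 0.0
    endloop
  endfacet
  facet normal 0.0000 0.0000 -1.0000
    outer loop
      vertex 0.8 4.4 0.0
      vertex 1.3 12.2 0.0
      vertex 14.8 11.2 0.0
    endloop
  endfacet
  facet normal 0.0000 0.0000 -1.0000
    outer loop
      vertex 7.2 0.0 0.0
      vertex 0.8 4.4 0.0
      vertex 14.8 11.2 0.0
    endloop
  endfacet
  facet normal 0.0000 0.0000 -1.0000
    outer loop
      vertex 14.3 3.4 0.0
      vertex 7.2 0.0 0.0
      vertex 14.8 11.2 0.0
    endloop
  endfacet
  facet normal 0.0000 0.0000 1.0000
    outer loop
      vertex 14.8 11.2 19.0
      vertex 8.4 15.6 19.0
      vertex 1.3 12.2 19.0
    endloop
  endfacet
  facet normal 0.0000 0.0000 1.0000
    outer loop
      vertex 14.8 11.2 19.0
      vertex 1.3 12.2 19.0
      vertex 0.8 4.4 19.0
    endloop
  endfacet
  facet normal 0.0000 0.0000 1.0000
    outer loop
      vertex 14.8 11.2 19.0
      vertex 0.8 4.4 19.0
      vertex 7.2 0.0 19.0
    endloop
  endfacet
  facet normal 0.0000 0.0000 1.0000
    outer loop
      vertex 14.8 11.2 19.0
      vertex 7.2 0.0 19.0
      vertex 14.3 3.4 19.0
    endloop
  endfacet
  facet normal 0.5665 0.8240 0.0000
    outer loop
      vertex 14.8 11.2 0.0
      vertex 8.4 15.6 0.0
      vertex 8.4 15.6 19.0
    endloop
  endfacet
  facet normal 0.5665 0.8240 0.0000
    outer loop
      vertex 14.8 11.2 0.0
      vertex 8.4 15.6 19.0
      vertex 14.8 11.2 19.0
    endloop
  endfacet
  facet normal -0.4319 0.9019 0.0000
    outer loop
      vertex 8.4 15.6 0.0
      vertex 1.3 12.2 0.0
      vertex 1.3 12.2 19.0
    endloop
  endfacet
  facet normal -0.4319 0.9019 0.0000
    outer loop
      vertex 8.4 15.6 0.0
      vertex 1.3 12.2 19.0
      vertex 8.4 15.6 19.0
    endloop
  endfacet
  facet normal -0.9980 0.0640 0.0000
    outer loop
      vertex 1.3 12.2 0.0
      vertex 0.8 4.4 0.0
      vertex 0.8 4.4 19.0
    endloop
  endfacet
  facet normal -0.9980 0.0640 0.0000
    outer loop
      vertex 1.3 12.2 0.0
      vertex 0.8 4.4 19.0
      vertex 1.3 12.2 19.0
    endloop
  endfacet
  facet normal -0.5665 -0.8240 0.0000
    outer loop
      vertex 0.8 4.4 0.0
      vertex 7.2 0.0 0.0
      vertex 7.2 0.0 19.0
    endloop
  endfacet
  facet normal -0.5665 -0.8240 0.0000
    outer loop
      vertex 0.8 4.4 0.0
      vertex 7.2 0.0 19.0
      vertex 0.8 4.4 19.0
    endloop
  endfacet
  facet normal 0.4319 -0.9019 0.0000
    outer loop
      vertex 7.2 0.0 0.0
      vertex 14.3 3.4 0.0
      vertex 14.3 3.4 19.0
    endloop
  endfacet
  facet normal 0.4319 -0.9019 0.0000
    outer loop
      vertex 7.2 0.0 0.0
      vertex 14.3 3.4 19.0
      vertex 7.2 0.0 19.0
    endloop
  endfacet
  facet normal 0.9980 -0.0640 0.0000
    outer loop
      vertex 14.3 3.4 0.0
      vertex 14.8 11.2 0.0
      vertex 14.8 11.2 19.0
    endloop
  endfacet
  facet normal 0.9980 -0.0640 0.0000
    outer loop
      vertex 14.3 3.4 0.0
      vertex 14.8 11.2 19.0
      vertex 14.3 3.4 19.0
    endloop
  endfacet
endsolid part

The G0 Z moves step by Δz≈6.3 mm. Every layer's G1 loop is the same polygon, so the solid is a straight extrusion of it from z=0 to z≈19. Closing with flat bottom and top caps and triangulating gives 20 facets — a regular 6-sided prism (a cylinder approximated with 6 flat sides), circumscribed radius ≈ 7.8 mm, height ≈ 19 mm.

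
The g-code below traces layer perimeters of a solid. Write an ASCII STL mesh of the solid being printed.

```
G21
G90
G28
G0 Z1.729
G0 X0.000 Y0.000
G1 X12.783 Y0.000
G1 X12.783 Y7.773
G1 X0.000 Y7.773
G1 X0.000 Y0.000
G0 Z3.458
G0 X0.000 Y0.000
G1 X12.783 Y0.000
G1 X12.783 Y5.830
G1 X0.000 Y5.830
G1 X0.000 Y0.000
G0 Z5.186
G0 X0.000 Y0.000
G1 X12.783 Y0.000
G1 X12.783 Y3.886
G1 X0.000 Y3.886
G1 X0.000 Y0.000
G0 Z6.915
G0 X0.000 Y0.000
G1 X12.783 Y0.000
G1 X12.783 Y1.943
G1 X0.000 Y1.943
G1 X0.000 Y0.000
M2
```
solid part
  facet normal 0.0000 0.0000 -1.0000
    outer loop
      vertex 12.783 9.716 0.000
      vertex 12.783 0.000 0.000
      vertex 0.000 0.000 0.000
    endloop
  endfacet
  facet normal 0.0000 0.0000 -1.0000
    outer loop
      vertex 0.000 9.716 0.000
      vertex 12.783 9.716 0.000
      vertex 0.000 0.000 0.000
    endloop
  endfacet
  facet normal 0.0000 -1.0000 0.0000
    outer loop
      vertex 0.000 0.000 0.000
      vertex 12.783 0.000 0.000
      vertex 12.783 0.000 8.644
    endloop
  endfacet
  facet normal 0.0000 -1.0000 0.0000
    outer loop
      vertex 0.000 0.000 0.000
      vertex 12.783 0.000 8.644
      vertex 0.000 0.000 8.644
    endloop
  endfacet
  facet normal 0.0000 0.6647 0.7471
    outer loop
      vertex 0.000 0.000 8.644
      vertex 12.783 0.000 8.644
      vertex 12.783 9.716 0.000
    endloop
  endfacet
  facet normal 0.0000 0.6647 0.7471
    outer loop
      vertex 0.000 0.000 8.644
      vertex 12.783 9.716 0.000
      vertex 0.000 9.716 0.000
    endloop
  endfacet
  facet normal -1.0000 0.0000 0.0000
    outer loop
      vertex 0.000 0.000 8.644
      vertex 0.000 9.716 0.000
      vertex 0.000 0.000 0.000
    endloop
  endfacet
  facet normal 1.0000 0.0000 0.0000
    outer loop
      vertex 12.783 0.000 0.000
      vertex 12.783 9.716 0.000
      vertex 12.783 0.000 8.644
    endloop
  endfacet
endsolid part

The G0 Z moves step by Δz≈1.729 mm. The G1 loops shrink linearly with z, so the solid tapers from its base footprint up to z≈8.64. Closing with a flat bottom cap and the tapered top and triangulating gives 8 facets — a wedge (ramp): 12.8 × 9.72 mm base, rising to 8.64 mm along the y=0 edge and sloping linearly to z=0 at y=9.72.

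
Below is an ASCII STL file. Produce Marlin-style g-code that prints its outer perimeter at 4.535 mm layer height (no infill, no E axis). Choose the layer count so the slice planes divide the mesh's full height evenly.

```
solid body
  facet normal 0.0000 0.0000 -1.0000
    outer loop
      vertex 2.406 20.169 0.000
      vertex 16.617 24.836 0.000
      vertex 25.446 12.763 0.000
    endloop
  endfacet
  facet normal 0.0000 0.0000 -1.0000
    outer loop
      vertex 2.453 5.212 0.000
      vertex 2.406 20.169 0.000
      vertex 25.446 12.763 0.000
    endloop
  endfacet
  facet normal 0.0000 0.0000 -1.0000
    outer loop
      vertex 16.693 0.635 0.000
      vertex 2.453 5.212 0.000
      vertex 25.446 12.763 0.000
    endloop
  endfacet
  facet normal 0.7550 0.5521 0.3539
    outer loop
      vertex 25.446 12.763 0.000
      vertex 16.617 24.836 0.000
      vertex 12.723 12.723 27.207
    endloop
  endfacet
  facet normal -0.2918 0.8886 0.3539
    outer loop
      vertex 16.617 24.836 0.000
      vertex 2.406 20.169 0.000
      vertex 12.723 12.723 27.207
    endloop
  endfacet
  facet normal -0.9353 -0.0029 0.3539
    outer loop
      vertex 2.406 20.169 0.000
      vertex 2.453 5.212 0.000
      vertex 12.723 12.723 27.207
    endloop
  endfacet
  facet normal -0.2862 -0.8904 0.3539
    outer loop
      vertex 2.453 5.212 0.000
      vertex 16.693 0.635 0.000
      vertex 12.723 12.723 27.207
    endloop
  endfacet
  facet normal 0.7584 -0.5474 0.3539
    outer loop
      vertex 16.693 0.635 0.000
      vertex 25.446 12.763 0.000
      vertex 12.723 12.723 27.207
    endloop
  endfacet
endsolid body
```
; perimeter-only toolpath
G21 ; units = mm
G90 ; absolute positioning
G28 ; home
; layer 1
G0 Z4.535
G0 X23.325 Y12.756
G1 X15.968 Y22.817
G1 X4.126 Y18.928
G1 X4.165 Y6.464
G1 X16.031 Y2.650
G1 X23.325 Y12.756
; layer 2
G0 Z9.069
G0 X21.205 Y12.750
G1 X15.319 Y20.798
G1 X5.845 Y17.687
G1 X5.876 Y7.716
G1 X15.370 Y4.664
G1 X21.205 Y12.750
; layer 3
G0 Z13.604
G0 X19.085 Y12.743
G1 X14.670 Y18.779
G1 X7.565 Y16.446
G1 X7.588 Y8.968
G1 X14.708 Y6.679
G1 X19.085 Y12.743
; layer 4
G0 Z18.138
G0 X16.964 Y12.736
G1 X14.021 Y16.761
G1 X9.284 Y15.205
G1 X9.300 Y10.219
G1 X14.046 Y8.694
G1 X16.964 Y12.736
; layer 5
G0 Z22.673
G0 X14.844 Y12.730
G1 X13.372 Y14.742
G1 X11.004 Y13.964
G1 X11.011 Y11.471
G1 X13.385 Y10.708
G1 X14.844 Y12.730
M2 ; end

The solid is a regular 5-sided pyramid, base circumscribed radius ≈ 12.7 mm, apex at z ≈ 27.2 mm. Slicing at Δz = 4.535 mm — 6 equal slices spanning the solid's height, so layer i sits at z = i·h/6 — gives 5 non-empty perimeters. Each is a 5-segment closed polygon; G0 lifts to the layer z and rapids to the start vertex, then G1 traces the edges. The cross-section shrinks linearly with z (the slice at the apex is degenerate and omitted).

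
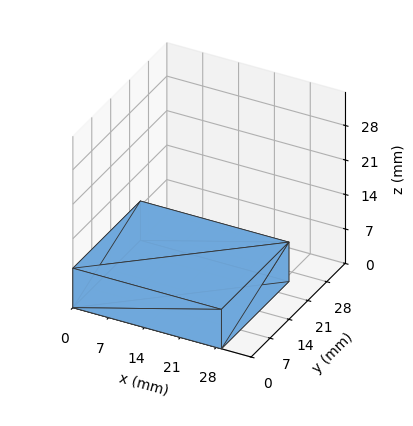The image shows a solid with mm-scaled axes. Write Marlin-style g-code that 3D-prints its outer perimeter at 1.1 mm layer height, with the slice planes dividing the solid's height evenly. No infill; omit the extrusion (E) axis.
Reading the render: the shape is a rectangular box, roughly 29 × 25 mm footprint and 8 mm tall (dimensions read to the nearest mm from the axis ticks). For the g-code, the solid's height is divided into equal slices at the stated Δz and each level perimeter traced with G1 moves after a G0 lift.

; perimeter-only toolpath
G21 ; units = mm
G90 ; absolute positioning
G28 ; home
; layer 1
G0 Z1.1
G0 X0.0 Y0.0
G1 X29.0 Y0.0
G1 X29.0 Y25.0
G1 X0.0 Y25.0
G1 X0.0 Y0.0
; layer 2
G0 Z2.3
G0 X0.0 Y0.0
G1 X29.0 Y0.0
G1 X29.0 Y25.0
G1 X0.0 Y25.0
G1 X0.0 Y0.0
; layer 3
G0 Z3.4
G0 X0.0 Y0.0
G1 X29.0 Y0.0
G1 X29.0 Y25.0
G1 X0.0 Y25.0
G1 X0.0 Y0.0
; layer 4
G0 Z4.6
G0 X0.0 Y0.0
G1 X29.0 Y0.0
G1 X29.0 Y25.0
G1 X0.0 Y25.0
G1 X0.0 Y0.0
; layer 5
G0 Z5.7
G0 X0.0 Y0.0
G1 X29.0 Y0.0
G1 X29.0 Y25.0
G1 X0.0 Y25.0
G1 X0.0 Y0.0
; layer 6
G0 Z6.9
G0 X0.0 Y0.0
G1 X29.0 Y0.0
G1 X29.0 Y25.0
G1 X0.0 Y25.0
G1 X0.0 Y0.0
; layer 7
G0 Z8.0
G0 X0.0 Y0.0
G1 X29.0 Y0.0
G1 X29.0 Y25.0
G1 X0.0 Y25.0
G1 X0.0 Y0.0
M2 ; end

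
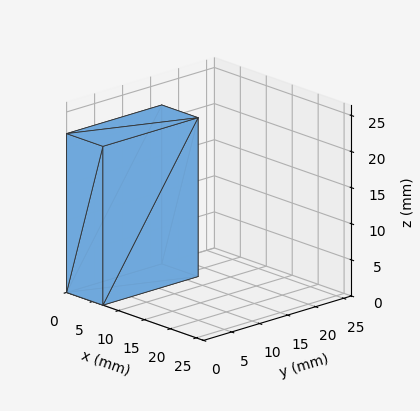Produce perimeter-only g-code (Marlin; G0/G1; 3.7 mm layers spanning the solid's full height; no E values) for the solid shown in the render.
Reading the render: the shape is a rectangular box, roughly 7 × 17 mm footprint and 22 mm tall (dimensions read to the nearest mm from the axis ticks). For the g-code, the solid's height is divided into equal slices at the stated Δz and each level perimeter traced with G1 moves after a G0 lift.

; perimeter-only toolpath
G21 ; units = mm
G90 ; absolute positioning
G28 ; home
; layer 1
G0 Z3.7
G0 X0.0 Y0.0
G1 X7.0 Y0.0
G1 X7.0 Y17.0
G1 X0.0 Y17.0
G1 X0.0 Y0.0
; layer 2
G0 Z7.3
G0 X0.0 Y0.0
G1 X7.0 Y0.0
G1 X7.0 Y17.0
G1 X0.0 Y17.0
G1 X0.0 Y0.0
; layer 3
G0 Z11.0
G0 X0.0 Y0.0
G1 X7.0 Y0.0
G1 X7.0 Y17.0
G1 X0.0 Y17.0
G1 X0.0 Y0.0
; layer 4
G0 Z14.7
G0 X0.0 Y0.0
G1 X7.0 Y0.0
G1 X7.0 Y17.0
G1 X0.0 Y17.0
G1 X0.0 Y0.0
; layer 5
G0 Z18.3
G0 X0.0 Y0.0
G1 X7.0 Y0.0
G1 X7.0 Y17.0
G1 X0.0 Y17.0
G1 X0.0 Y0.0
; layer 6
G0 Z22.0
G0 X0.0 Y0.0
G1 X7.0 Y0.0
G1 X7.0 Y17.0
G1 X0.0 Y17.0
G1 X0.0 Y0.0
M2 ; end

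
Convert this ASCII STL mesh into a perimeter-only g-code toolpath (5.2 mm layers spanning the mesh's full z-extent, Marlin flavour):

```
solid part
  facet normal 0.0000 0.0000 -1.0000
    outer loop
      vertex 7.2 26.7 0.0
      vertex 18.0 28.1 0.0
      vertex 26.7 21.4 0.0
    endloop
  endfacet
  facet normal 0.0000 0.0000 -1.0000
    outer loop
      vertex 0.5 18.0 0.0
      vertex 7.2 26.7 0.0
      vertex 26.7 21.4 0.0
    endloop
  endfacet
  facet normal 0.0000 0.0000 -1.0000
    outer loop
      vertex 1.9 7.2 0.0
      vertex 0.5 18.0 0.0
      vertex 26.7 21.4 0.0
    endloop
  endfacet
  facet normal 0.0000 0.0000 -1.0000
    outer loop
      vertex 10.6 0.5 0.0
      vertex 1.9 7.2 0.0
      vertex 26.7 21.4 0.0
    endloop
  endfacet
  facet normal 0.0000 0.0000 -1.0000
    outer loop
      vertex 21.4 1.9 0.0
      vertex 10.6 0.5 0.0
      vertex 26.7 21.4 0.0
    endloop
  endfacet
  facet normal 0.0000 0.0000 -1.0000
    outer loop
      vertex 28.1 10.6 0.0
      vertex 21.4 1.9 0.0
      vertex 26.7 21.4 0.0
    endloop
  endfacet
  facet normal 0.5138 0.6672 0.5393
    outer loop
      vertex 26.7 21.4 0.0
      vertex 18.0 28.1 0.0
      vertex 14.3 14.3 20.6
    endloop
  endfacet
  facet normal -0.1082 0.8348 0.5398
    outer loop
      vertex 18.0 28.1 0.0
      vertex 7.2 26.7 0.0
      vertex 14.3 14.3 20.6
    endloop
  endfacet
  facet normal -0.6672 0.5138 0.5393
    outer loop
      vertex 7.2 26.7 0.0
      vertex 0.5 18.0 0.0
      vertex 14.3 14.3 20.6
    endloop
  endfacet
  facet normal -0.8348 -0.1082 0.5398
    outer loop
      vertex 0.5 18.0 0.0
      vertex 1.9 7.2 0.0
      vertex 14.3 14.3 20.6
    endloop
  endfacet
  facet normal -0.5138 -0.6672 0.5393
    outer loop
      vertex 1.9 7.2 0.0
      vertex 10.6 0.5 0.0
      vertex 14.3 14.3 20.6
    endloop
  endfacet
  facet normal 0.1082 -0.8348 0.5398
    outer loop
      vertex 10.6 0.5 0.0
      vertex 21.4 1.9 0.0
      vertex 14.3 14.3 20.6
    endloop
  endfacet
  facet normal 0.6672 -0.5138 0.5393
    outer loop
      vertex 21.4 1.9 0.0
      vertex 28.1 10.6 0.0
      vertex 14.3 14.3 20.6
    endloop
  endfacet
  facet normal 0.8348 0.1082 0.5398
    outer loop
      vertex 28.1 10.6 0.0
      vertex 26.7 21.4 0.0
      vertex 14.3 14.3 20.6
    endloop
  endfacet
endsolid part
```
; perimeter-only toolpath
G21 ; units = mm
G90 ; absolute positioning
G28 ; home
; layer 1
G0 Z5.2
G0 X23.6 Y19.6
G1 X17.1 Y24.7
G1 X9.0 Y23.6
G1 X4.0 Y17.1
G1 X5.0 Y9.0
G1 X11.5 Y4.0
G1 X19.6 Y5.0
G1 X24.7 Y11.5
G1 X23.6 Y19.6
; layer 2
G0 Z10.3
G0 X20.5 Y17.9
G1 X16.1 Y21.2
G1 X10.8 Y20.5
G1 X7.4 Y16.1
G1 X8.1 Y10.8
G1 X12.4 Y7.4
G1 X17.9 Y8.1
G1 X21.2 Y12.4
G1 X20.5 Y17.9
; layer 3
G0 Z15.5
G0 X17.4 Y16.1
G1 X15.2 Y17.8
G1 X12.5 Y17.4
G1 X10.9 Y15.2
G1 X11.2 Y12.5
G1 X13.4 Y10.9
G1 X16.1 Y11.2
G1 X17.8 Y13.4
G1 X17.4 Y16.1
M2 ; end

The solid is a regular 8-sided pyramid, base circumscribed radius ≈ 14.3 mm, apex at z ≈ 20.6 mm. Slicing at Δz = 5.2 mm — 4 equal slices spanning the solid's height, so layer i sits at z = i·h/4 — gives 3 non-empty perimeters. Each is a 8-segment closed polygon; G0 lifts to the layer z and rapids to the start vertex, then G1 traces the edges. The cross-section shrinks linearly with z (the slice at the apex is degenerate and omitted).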